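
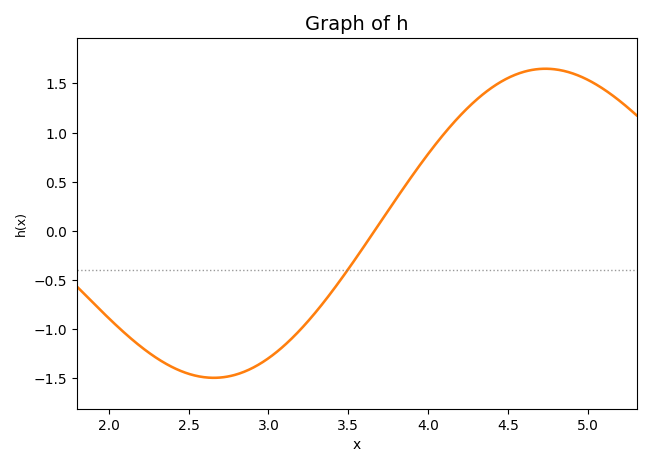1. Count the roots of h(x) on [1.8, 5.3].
1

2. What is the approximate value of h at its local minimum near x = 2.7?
-1.5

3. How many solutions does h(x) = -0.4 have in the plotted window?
1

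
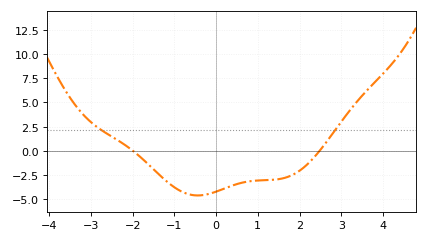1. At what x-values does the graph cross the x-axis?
-2, 2.48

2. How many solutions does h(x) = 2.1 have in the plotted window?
2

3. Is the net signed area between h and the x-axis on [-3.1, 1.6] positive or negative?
negative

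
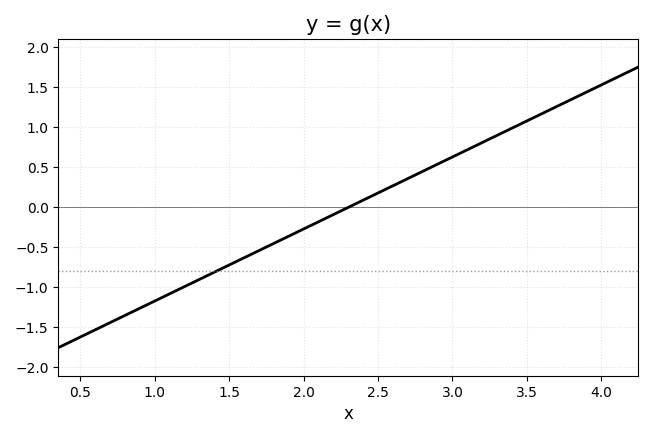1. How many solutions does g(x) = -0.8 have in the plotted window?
1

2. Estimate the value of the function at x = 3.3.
0.9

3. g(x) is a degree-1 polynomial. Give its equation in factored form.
y = 0.9(x - 2.3)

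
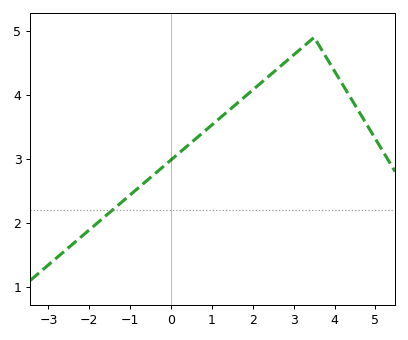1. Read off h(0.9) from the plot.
3.48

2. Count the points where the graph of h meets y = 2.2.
1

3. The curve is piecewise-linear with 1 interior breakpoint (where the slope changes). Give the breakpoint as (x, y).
(3.5, 4.9)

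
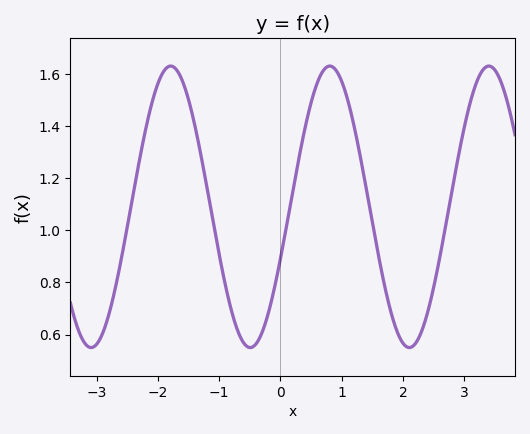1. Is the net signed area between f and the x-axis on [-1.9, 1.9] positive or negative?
positive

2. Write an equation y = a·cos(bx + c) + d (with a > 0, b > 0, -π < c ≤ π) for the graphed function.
y = 0.54cos(2.42x - 1.95) + 1.09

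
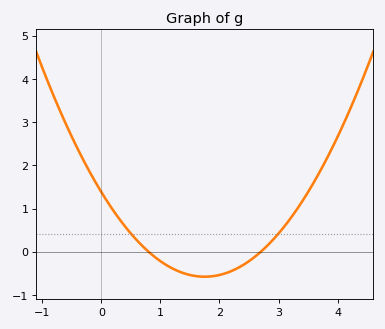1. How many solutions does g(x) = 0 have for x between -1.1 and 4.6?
2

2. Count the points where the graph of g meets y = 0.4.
2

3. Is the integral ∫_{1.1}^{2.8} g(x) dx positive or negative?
negative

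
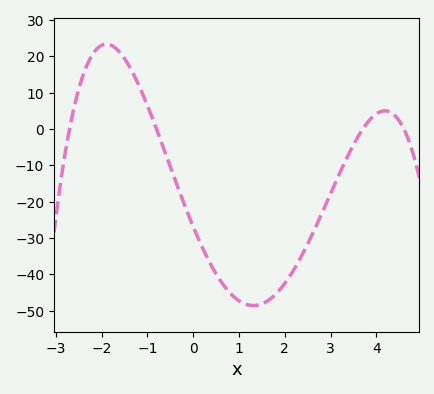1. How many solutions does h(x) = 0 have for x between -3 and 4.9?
4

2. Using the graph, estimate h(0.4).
-37.6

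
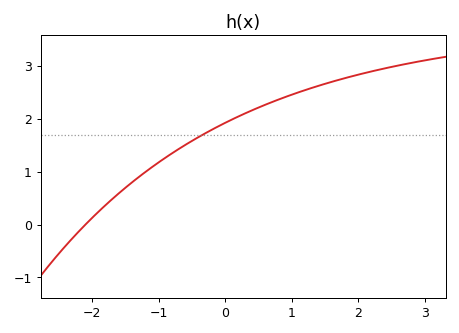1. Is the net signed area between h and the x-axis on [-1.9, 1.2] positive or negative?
positive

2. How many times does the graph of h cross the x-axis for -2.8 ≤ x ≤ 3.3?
1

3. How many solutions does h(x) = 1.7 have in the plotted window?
1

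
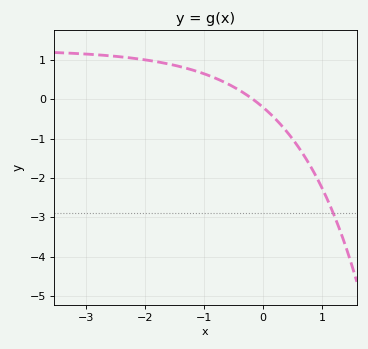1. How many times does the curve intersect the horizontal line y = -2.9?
1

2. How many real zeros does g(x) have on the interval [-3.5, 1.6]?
1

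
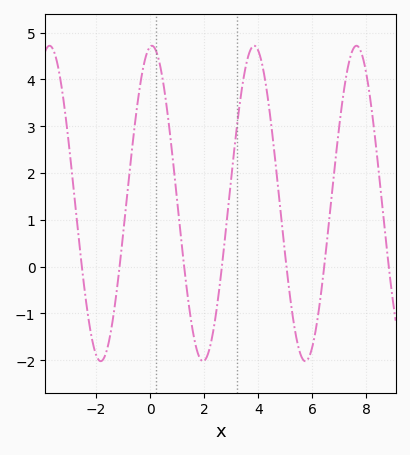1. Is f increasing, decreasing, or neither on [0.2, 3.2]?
neither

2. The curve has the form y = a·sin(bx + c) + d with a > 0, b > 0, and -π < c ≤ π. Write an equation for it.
y = 3.37sin(1.7x + 1.5) + 1.35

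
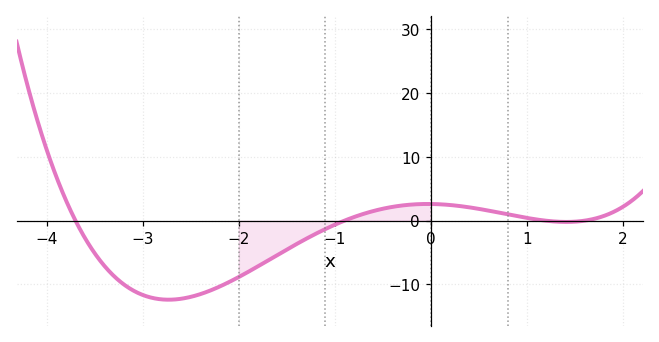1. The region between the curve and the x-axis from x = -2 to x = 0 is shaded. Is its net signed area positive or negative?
negative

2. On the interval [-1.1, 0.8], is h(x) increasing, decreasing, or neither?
neither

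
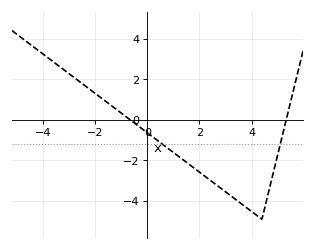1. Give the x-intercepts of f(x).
-0.658, 5.33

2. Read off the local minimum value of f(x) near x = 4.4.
-4.9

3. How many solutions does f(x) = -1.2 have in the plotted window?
2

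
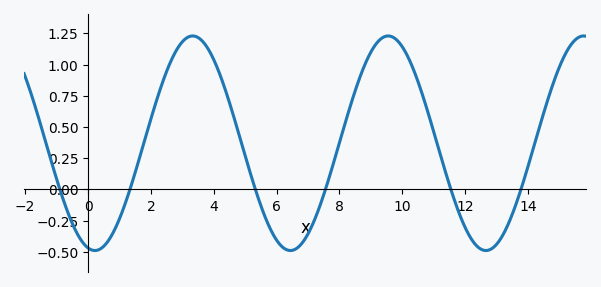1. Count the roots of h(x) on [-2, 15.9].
6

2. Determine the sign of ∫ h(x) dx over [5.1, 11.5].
positive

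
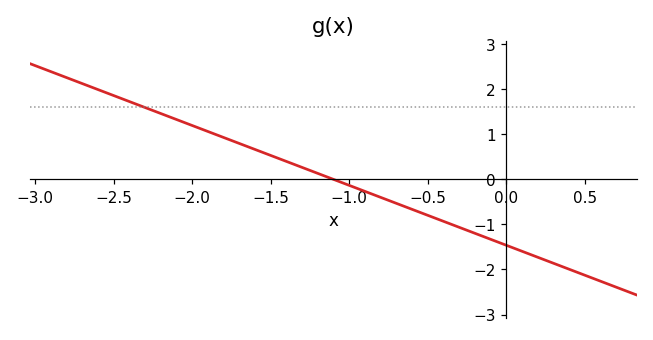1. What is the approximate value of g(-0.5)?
-0.8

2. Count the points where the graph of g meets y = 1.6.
1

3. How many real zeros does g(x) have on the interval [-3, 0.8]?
1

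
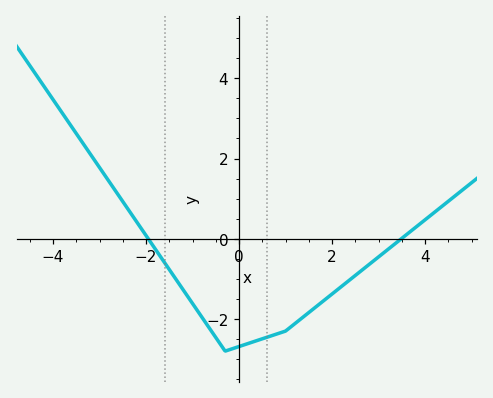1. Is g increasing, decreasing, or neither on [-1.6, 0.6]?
neither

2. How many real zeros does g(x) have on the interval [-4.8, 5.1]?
2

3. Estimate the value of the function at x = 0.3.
-2.6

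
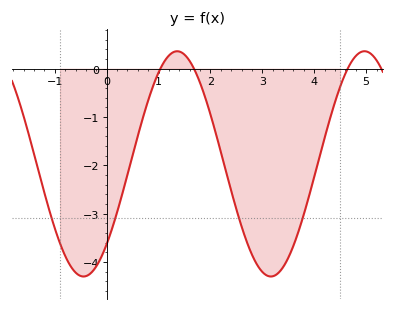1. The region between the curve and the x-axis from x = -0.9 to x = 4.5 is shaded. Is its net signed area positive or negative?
negative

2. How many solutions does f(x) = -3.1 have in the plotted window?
4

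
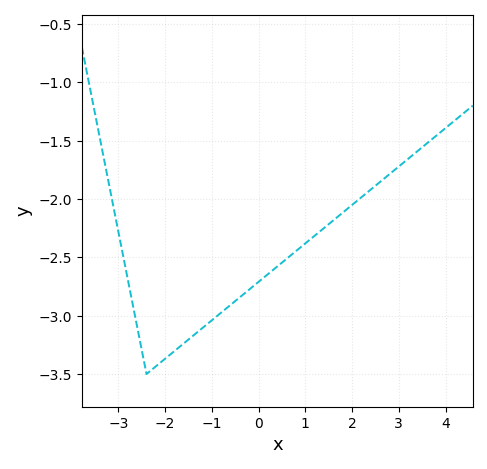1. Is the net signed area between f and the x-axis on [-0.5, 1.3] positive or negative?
negative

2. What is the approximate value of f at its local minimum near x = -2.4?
-3.5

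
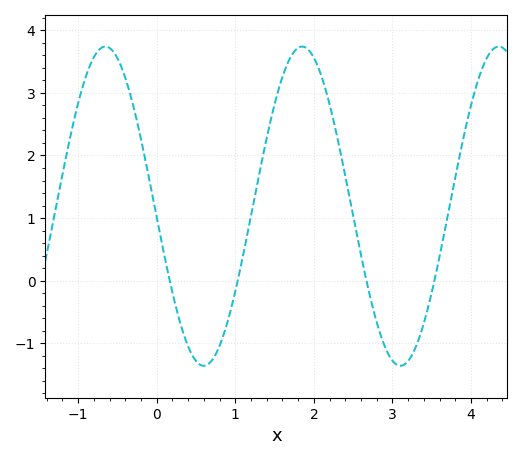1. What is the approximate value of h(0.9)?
-0.661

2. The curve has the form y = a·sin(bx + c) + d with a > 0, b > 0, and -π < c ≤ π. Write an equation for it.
y = 2.55sin(2.51x - 3.07) + 1.19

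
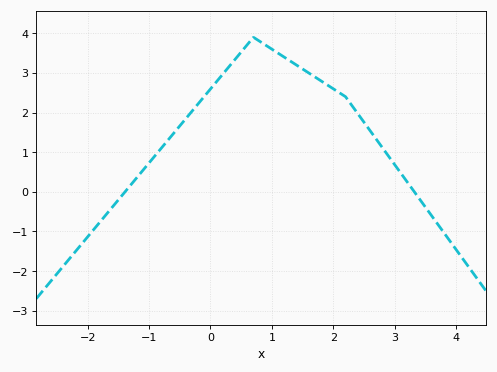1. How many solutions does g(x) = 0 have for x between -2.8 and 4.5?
2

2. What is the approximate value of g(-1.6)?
-0.391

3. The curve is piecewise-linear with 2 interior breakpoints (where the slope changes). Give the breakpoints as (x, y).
(0.7, 3.9); (2.2, 2.4)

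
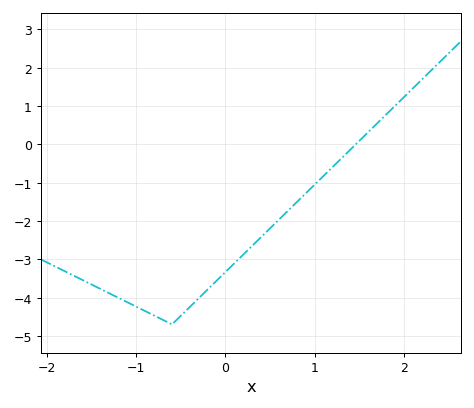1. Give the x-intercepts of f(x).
1.5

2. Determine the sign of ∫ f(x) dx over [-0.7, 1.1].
negative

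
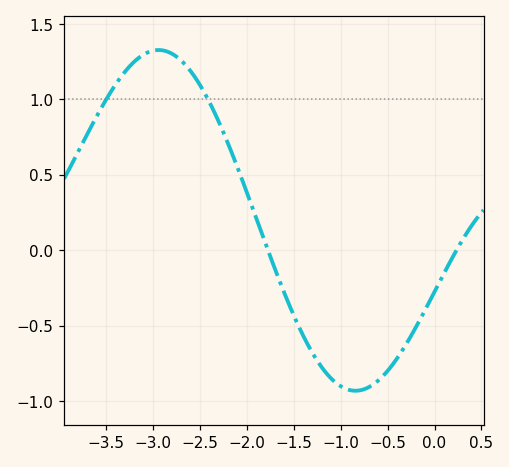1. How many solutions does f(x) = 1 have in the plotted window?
2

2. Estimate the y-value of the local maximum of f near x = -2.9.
1.35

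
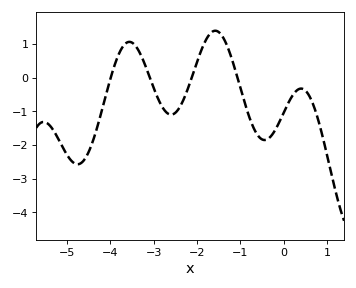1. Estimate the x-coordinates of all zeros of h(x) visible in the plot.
-4, -3.1, -2.1, -1.1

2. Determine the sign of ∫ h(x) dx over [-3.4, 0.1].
negative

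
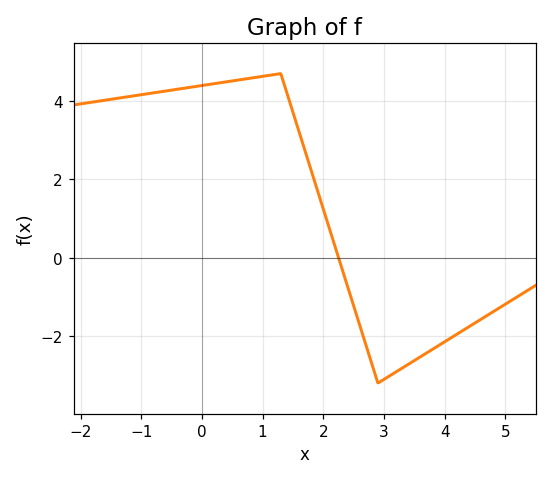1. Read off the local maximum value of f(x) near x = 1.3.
4.7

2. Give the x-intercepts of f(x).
2.25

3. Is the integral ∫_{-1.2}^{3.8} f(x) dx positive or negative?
positive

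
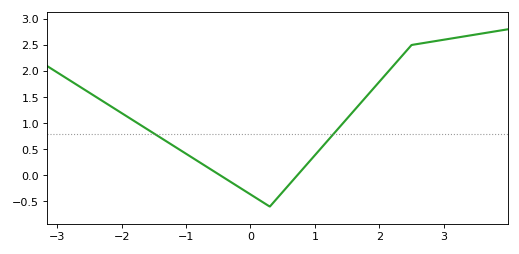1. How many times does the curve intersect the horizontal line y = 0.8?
2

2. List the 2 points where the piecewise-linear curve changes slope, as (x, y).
(0.3, -0.6); (2.5, 2.5)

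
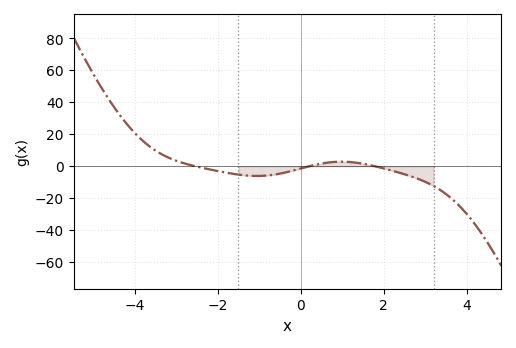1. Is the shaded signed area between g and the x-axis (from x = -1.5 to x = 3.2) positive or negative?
negative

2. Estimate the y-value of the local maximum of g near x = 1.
2.87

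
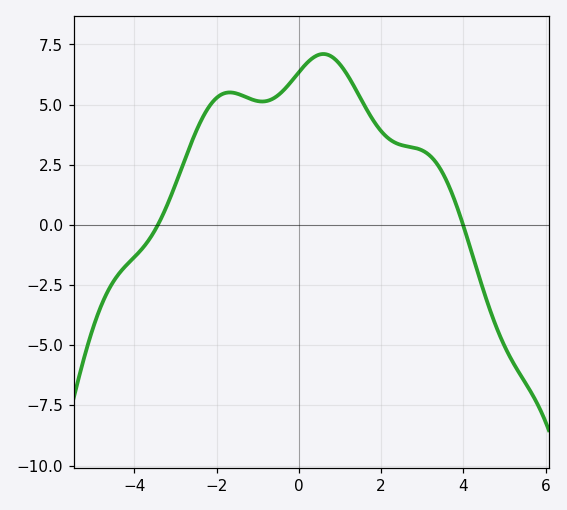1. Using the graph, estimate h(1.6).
5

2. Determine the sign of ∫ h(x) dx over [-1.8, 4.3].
positive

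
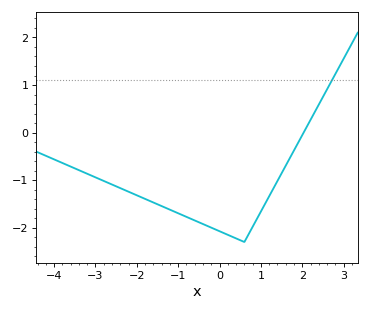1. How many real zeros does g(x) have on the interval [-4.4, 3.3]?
1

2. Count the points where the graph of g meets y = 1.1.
1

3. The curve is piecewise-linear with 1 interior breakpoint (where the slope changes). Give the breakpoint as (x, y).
(0.6, -2.3)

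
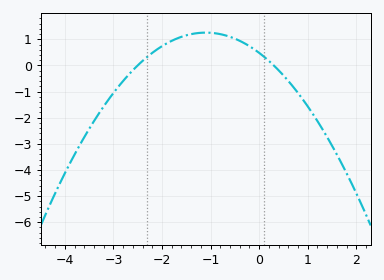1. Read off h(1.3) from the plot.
-2.43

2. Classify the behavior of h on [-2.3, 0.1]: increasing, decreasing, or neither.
neither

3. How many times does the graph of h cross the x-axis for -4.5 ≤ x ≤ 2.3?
2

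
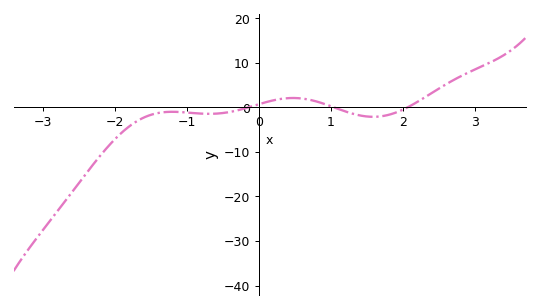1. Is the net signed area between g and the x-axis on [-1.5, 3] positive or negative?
positive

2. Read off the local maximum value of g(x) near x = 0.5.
2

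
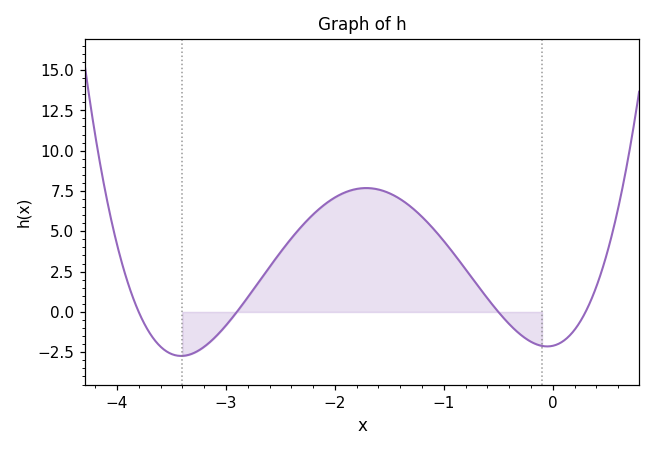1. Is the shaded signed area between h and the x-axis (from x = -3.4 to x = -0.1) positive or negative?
positive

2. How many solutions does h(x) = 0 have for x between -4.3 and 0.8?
4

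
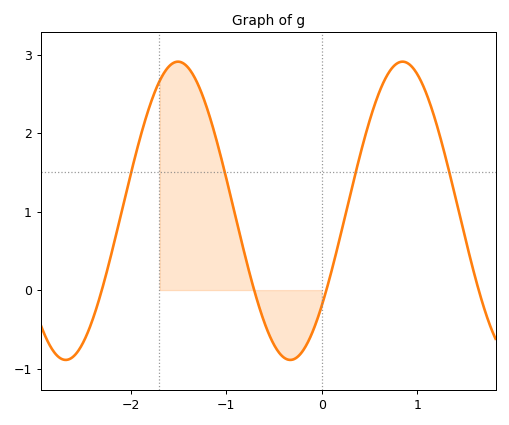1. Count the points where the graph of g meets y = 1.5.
4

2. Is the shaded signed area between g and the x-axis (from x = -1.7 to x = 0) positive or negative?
positive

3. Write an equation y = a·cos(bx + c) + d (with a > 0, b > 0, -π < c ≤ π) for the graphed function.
y = 1.9cos(2.67x - 2.26) + 1.01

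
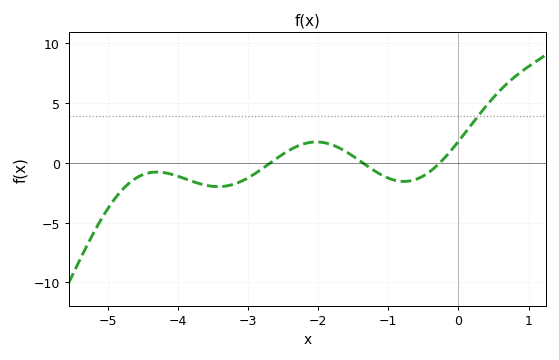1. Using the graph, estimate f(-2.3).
1.5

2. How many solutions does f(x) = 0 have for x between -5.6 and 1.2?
3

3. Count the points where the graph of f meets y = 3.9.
1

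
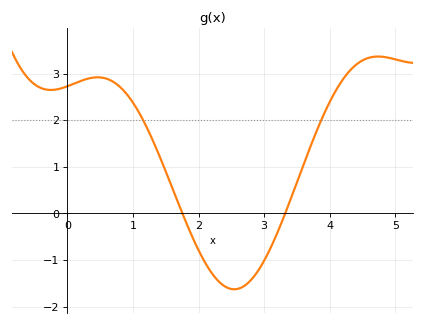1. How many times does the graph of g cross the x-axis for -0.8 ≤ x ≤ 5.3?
2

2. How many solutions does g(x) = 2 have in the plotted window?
2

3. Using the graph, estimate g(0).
2.73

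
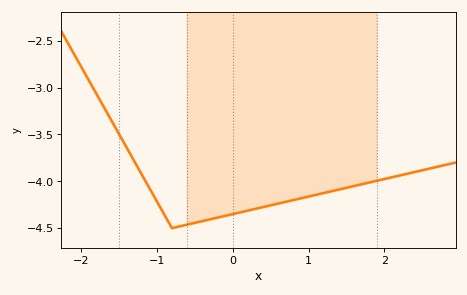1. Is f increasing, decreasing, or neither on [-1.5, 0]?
neither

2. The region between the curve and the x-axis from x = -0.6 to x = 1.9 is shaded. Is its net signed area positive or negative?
negative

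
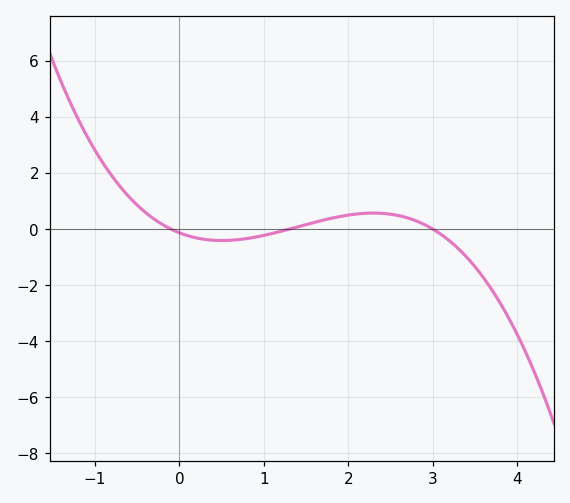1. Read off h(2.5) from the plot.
0.6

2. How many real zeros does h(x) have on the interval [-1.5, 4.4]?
3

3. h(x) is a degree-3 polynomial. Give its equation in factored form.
y = -0.34(x + 0.1)(x - 1.3)(x - 3)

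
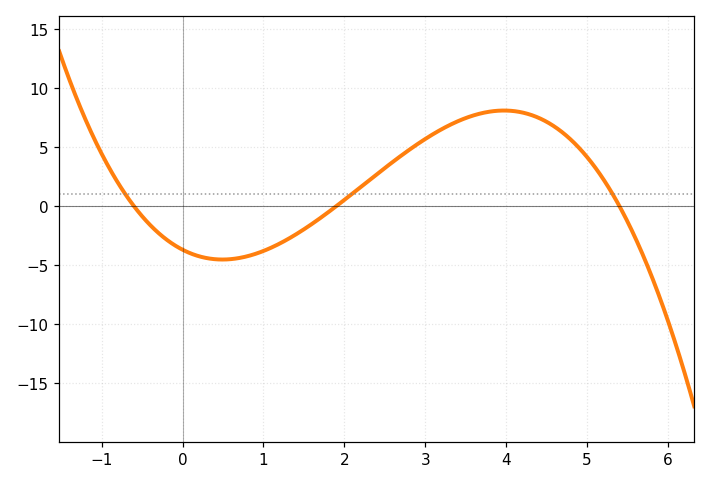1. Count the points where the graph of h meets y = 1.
3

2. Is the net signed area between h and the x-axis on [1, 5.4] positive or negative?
positive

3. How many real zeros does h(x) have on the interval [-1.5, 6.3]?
3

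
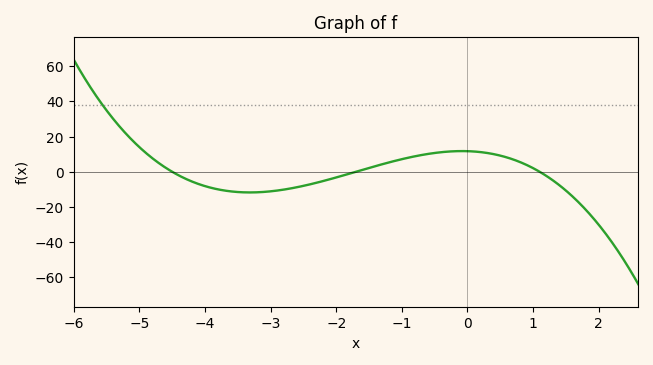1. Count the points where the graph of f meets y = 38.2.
1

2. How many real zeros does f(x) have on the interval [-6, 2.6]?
3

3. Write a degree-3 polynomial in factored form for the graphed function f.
y = -1.39(x + 4.5)(x + 1.7)(x - 1.1)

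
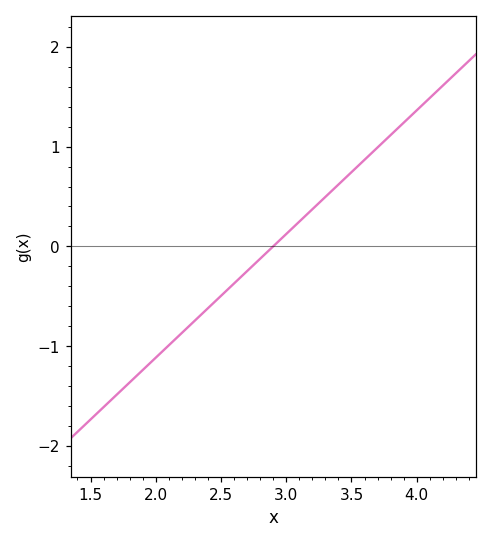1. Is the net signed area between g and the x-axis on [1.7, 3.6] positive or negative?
negative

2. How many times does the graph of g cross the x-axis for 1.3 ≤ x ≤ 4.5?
1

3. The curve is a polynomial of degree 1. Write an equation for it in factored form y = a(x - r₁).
y = 1.24(x - 2.9)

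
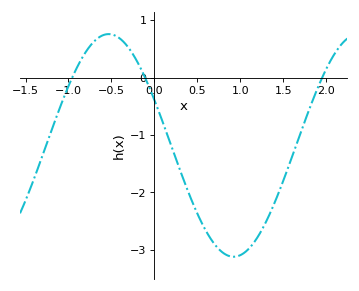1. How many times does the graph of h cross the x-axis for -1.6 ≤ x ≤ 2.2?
3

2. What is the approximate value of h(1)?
-3.1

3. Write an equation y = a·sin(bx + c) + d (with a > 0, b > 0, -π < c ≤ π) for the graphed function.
y = 1.94sin(2.2x + 2.7) - 1.18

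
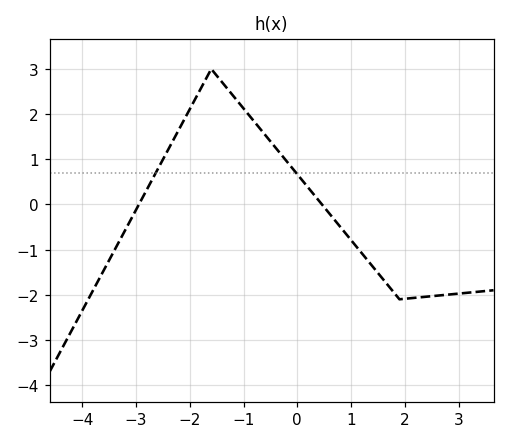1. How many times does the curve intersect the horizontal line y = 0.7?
2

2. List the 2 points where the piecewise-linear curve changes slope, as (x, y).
(-1.6, 3); (1.9, -2.1)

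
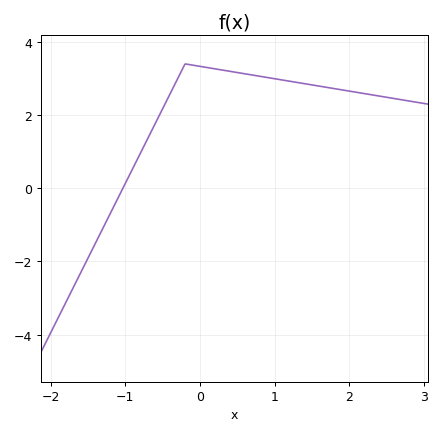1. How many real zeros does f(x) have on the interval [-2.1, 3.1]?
1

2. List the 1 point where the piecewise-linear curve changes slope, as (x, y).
(-0.2, 3.4)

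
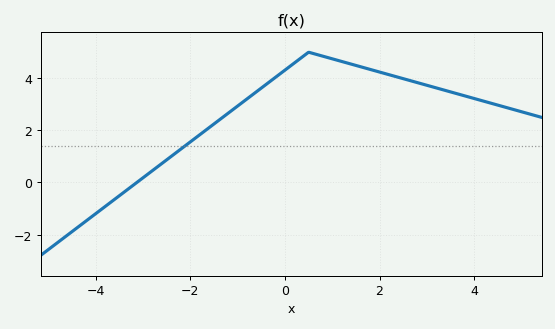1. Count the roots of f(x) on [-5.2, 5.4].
1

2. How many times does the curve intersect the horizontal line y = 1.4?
1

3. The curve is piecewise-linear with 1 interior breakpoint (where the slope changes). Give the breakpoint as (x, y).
(0.5, 5)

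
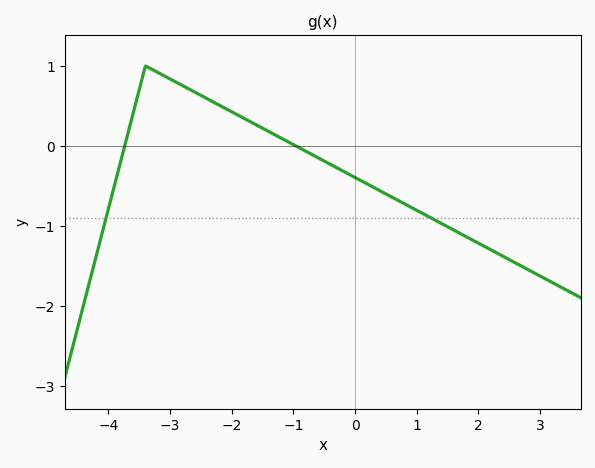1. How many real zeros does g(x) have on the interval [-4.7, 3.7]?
2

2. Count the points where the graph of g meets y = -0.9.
2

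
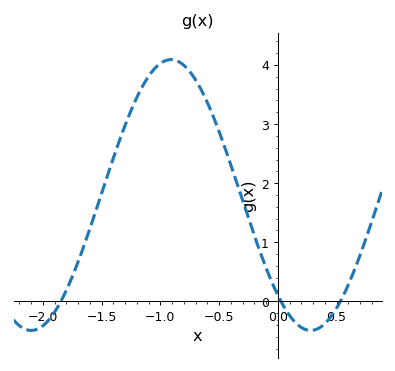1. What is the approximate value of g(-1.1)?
3.81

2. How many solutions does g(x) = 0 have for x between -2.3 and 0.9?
3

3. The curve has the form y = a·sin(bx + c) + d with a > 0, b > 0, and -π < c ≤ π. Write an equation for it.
y = 2.29sin(2.64x - 2.31) + 1.8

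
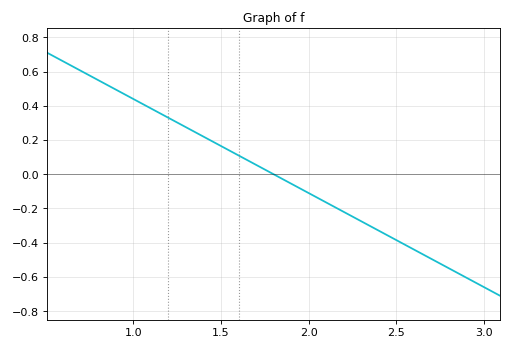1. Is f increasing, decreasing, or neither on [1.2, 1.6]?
decreasing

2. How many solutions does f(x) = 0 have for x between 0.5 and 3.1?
1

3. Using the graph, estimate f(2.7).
-0.495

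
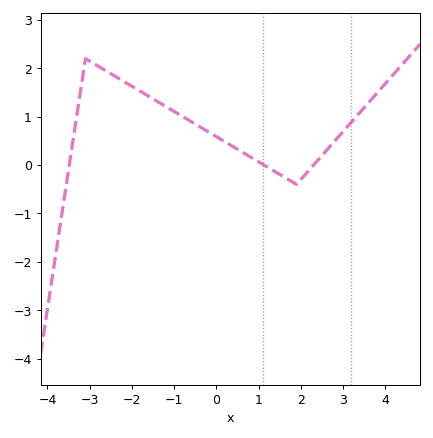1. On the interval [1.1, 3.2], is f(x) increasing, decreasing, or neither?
neither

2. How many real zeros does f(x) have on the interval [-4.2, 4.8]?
3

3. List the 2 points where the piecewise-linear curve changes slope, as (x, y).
(-3.1, 2.2); (1.9, -0.4)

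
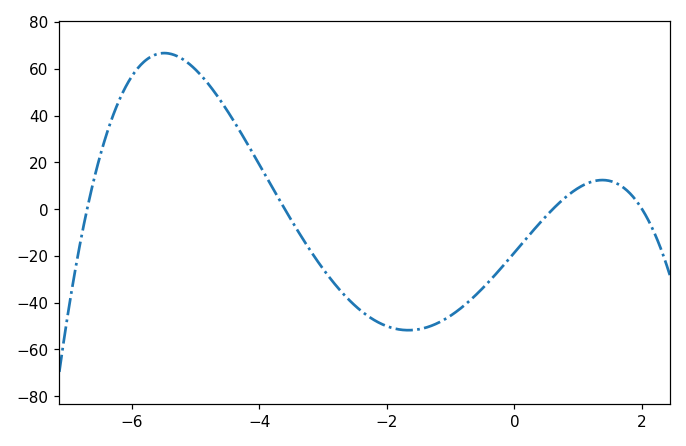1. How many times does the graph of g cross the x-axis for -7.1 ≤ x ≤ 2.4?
4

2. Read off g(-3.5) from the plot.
-4.62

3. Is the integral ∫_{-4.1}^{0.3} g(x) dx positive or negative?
negative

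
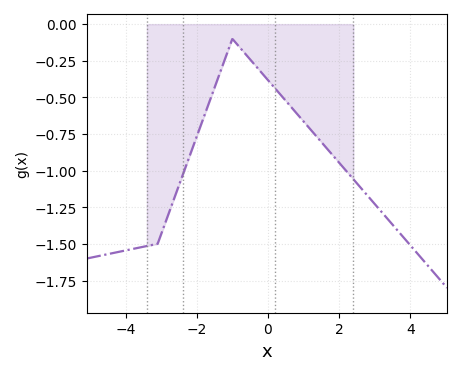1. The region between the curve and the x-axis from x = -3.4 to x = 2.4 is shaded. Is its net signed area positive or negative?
negative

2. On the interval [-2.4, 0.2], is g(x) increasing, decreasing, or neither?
neither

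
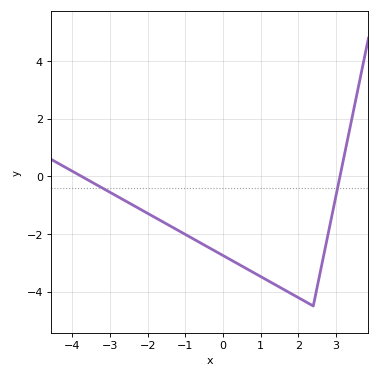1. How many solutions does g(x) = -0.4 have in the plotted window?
2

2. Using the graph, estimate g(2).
-4.2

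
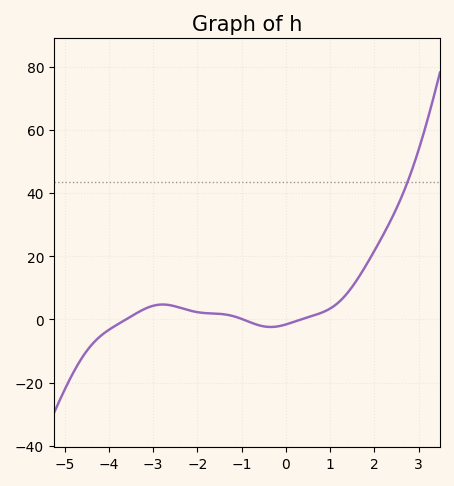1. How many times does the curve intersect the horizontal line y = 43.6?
1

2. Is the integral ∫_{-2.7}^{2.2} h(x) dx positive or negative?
positive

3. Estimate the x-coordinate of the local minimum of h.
-0.343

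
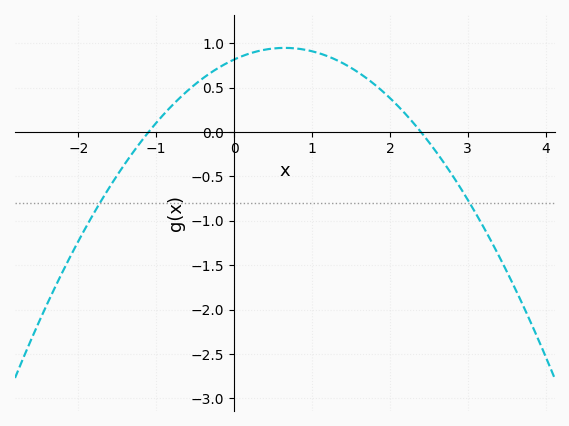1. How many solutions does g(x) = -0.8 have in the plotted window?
2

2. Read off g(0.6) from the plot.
0.95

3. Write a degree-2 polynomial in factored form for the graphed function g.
y = -0.31(x + 1.1)(x - 2.4)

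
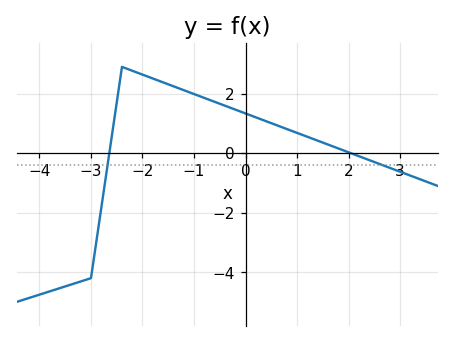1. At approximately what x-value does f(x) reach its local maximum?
-2.4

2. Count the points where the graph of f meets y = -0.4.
2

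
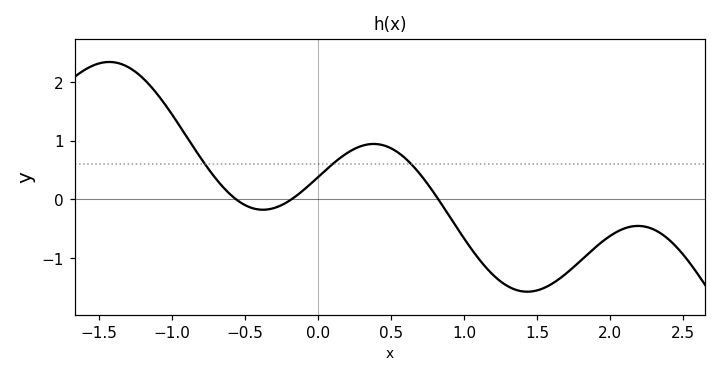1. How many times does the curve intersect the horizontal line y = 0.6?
3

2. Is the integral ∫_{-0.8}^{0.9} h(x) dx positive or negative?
positive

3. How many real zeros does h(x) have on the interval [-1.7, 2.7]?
3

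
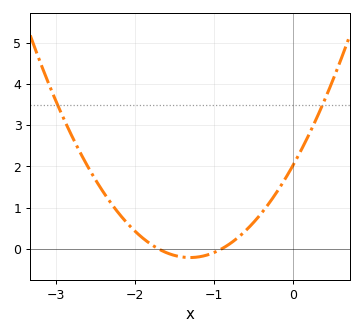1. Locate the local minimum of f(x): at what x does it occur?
-1.3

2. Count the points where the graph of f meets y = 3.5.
2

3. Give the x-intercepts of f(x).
-1.7, -0.9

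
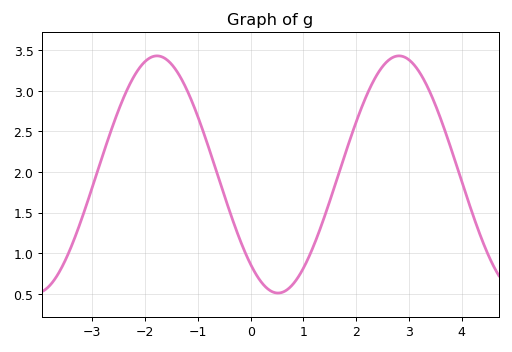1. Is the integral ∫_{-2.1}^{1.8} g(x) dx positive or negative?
positive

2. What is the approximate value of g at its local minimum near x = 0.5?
0.51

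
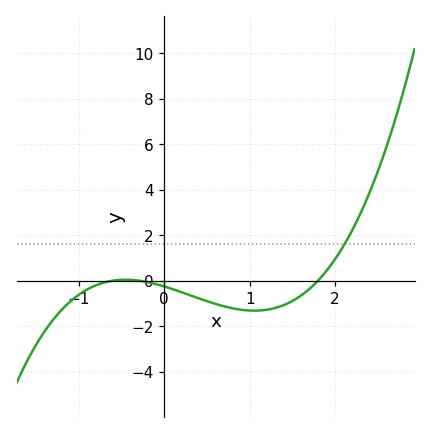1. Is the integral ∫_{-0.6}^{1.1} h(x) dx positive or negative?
negative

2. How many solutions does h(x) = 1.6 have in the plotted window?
1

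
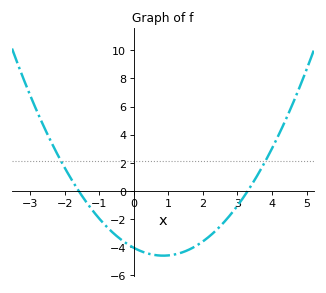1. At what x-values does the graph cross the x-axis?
-1.6, 3.2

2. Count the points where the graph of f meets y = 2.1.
2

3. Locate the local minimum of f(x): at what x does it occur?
0.8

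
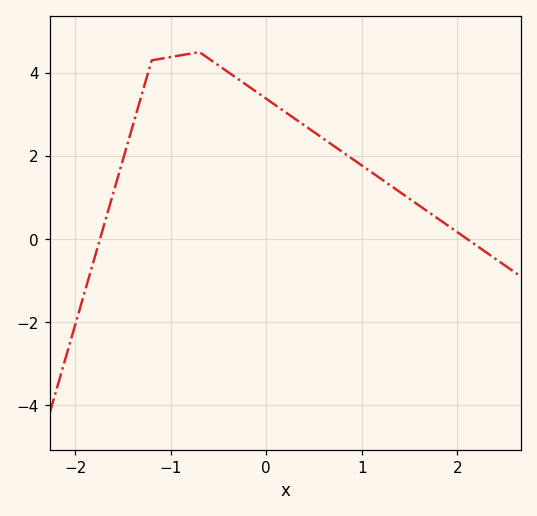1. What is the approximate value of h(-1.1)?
4.34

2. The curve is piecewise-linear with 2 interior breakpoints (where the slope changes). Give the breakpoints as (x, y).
(-1.2, 4.3); (-0.7, 4.5)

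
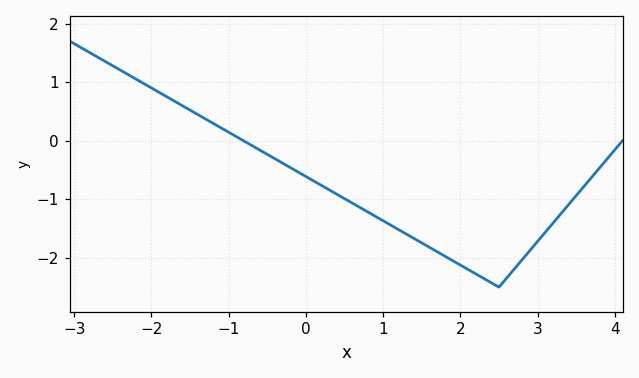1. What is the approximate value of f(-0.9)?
0.069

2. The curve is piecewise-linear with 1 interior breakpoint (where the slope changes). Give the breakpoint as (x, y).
(2.5, -2.5)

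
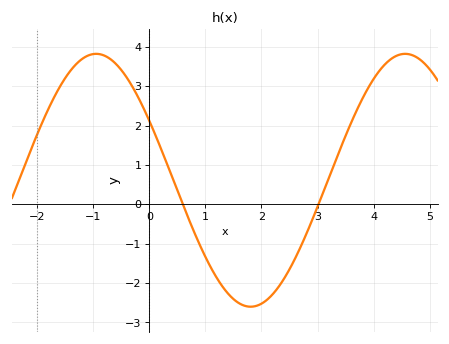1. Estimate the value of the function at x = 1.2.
-1.9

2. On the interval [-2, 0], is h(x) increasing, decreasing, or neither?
neither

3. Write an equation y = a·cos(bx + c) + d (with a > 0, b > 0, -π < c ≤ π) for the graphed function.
y = 3.21cos(1.1x + 1.1) + 0.61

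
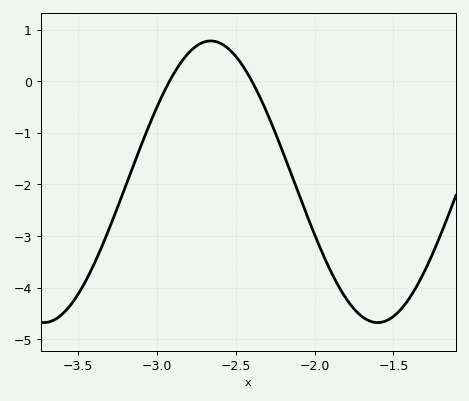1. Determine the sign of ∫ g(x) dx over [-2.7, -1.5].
negative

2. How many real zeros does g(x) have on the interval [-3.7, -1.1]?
2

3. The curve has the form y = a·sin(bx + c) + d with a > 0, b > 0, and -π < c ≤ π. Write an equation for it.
y = 2.73sin(3x - 3.1) - 1.95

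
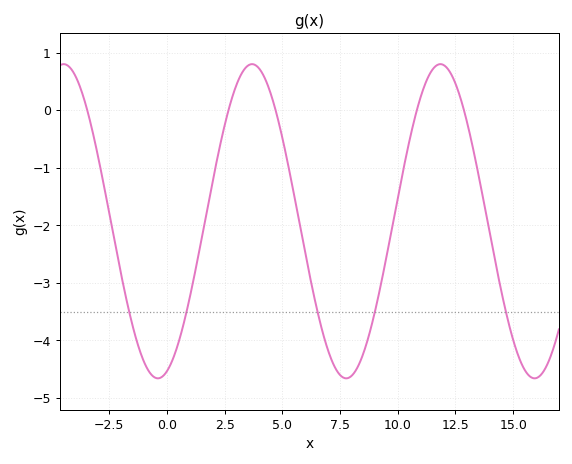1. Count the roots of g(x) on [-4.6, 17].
5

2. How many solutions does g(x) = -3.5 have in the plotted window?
5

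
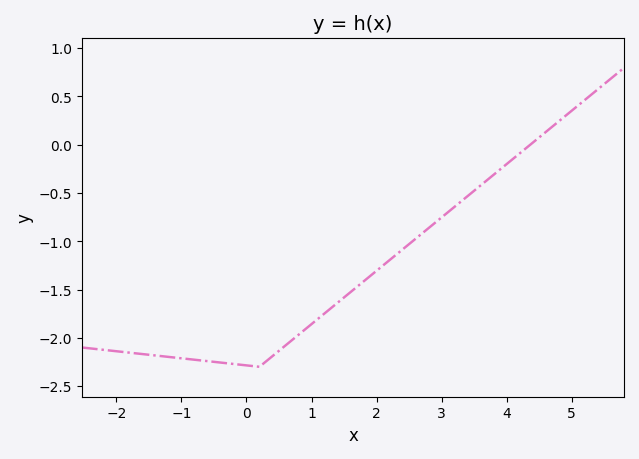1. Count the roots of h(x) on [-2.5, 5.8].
1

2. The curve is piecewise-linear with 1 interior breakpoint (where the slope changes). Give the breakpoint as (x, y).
(0.2, -2.3)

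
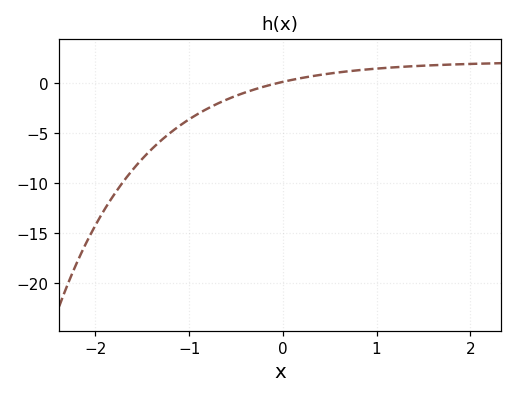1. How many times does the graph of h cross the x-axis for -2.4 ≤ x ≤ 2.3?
1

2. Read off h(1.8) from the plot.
1.85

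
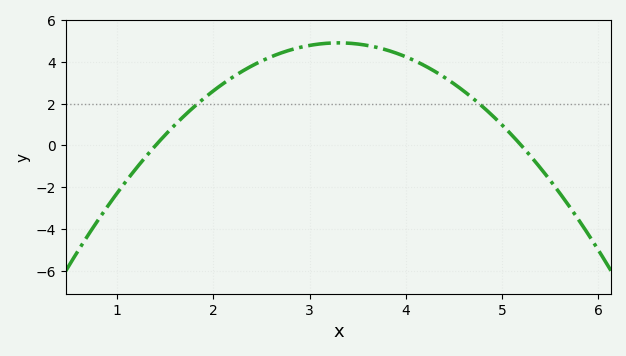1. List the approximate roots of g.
1.4, 5.2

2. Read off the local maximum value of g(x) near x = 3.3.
4.91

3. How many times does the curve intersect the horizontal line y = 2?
2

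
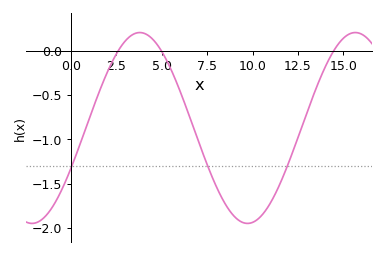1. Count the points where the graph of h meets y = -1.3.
3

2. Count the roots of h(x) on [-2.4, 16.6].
3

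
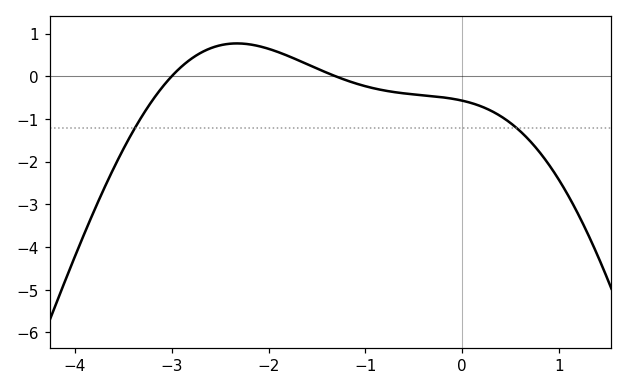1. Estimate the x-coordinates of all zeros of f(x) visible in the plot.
-3, -1.31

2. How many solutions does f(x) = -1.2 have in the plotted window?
2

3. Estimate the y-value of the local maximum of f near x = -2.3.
0.771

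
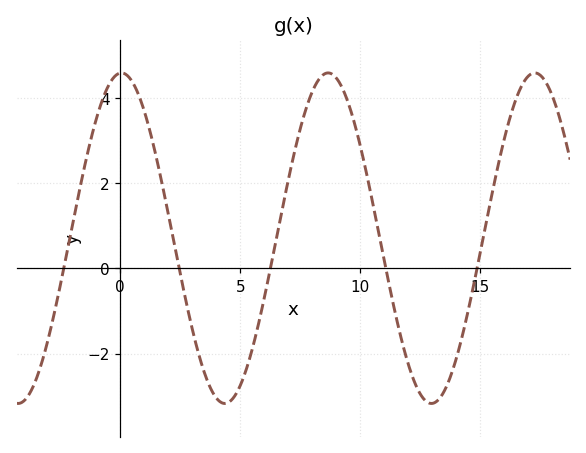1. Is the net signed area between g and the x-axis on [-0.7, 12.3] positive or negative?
positive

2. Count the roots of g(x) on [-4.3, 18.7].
5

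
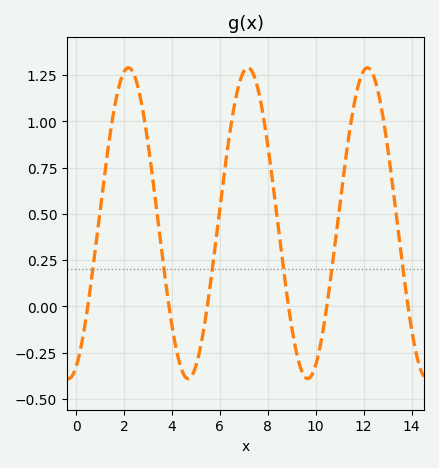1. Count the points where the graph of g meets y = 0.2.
6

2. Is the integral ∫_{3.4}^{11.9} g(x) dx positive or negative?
positive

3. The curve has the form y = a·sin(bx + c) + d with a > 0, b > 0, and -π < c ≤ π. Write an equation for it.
y = 0.84sin(1.26x - 1.18) + 0.45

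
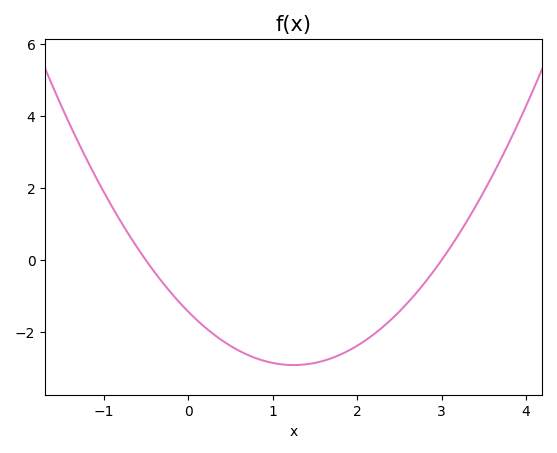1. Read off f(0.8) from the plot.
-2.72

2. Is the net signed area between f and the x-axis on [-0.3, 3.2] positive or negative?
negative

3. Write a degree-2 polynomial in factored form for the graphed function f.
y = 0.95(x + 0.5)(x - 3)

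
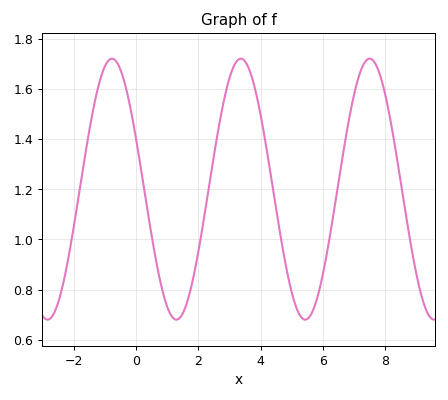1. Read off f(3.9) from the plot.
1.56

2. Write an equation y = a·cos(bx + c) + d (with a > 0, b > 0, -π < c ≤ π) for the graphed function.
y = 0.52cos(1.52x + 1.17) + 1.2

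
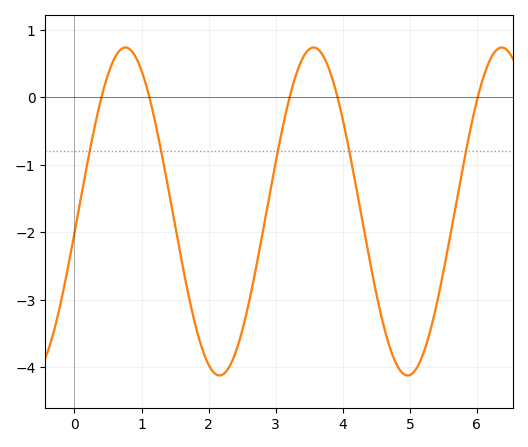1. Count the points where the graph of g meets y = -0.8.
5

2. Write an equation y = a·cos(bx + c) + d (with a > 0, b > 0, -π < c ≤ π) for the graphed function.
y = 2.43cos(2.24x - 1.7) - 1.69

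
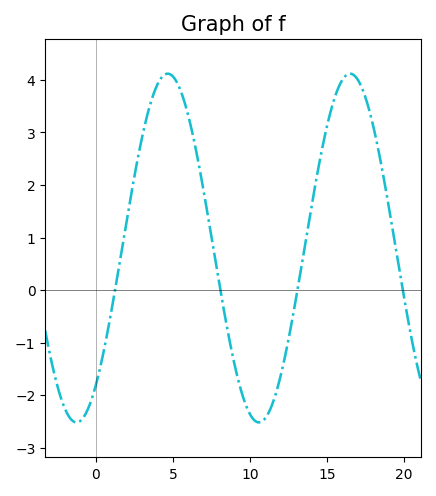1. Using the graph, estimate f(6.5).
2.7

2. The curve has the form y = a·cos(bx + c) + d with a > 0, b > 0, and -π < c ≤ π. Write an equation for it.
y = 3.32cos(0.53x - 2.5) + 0.8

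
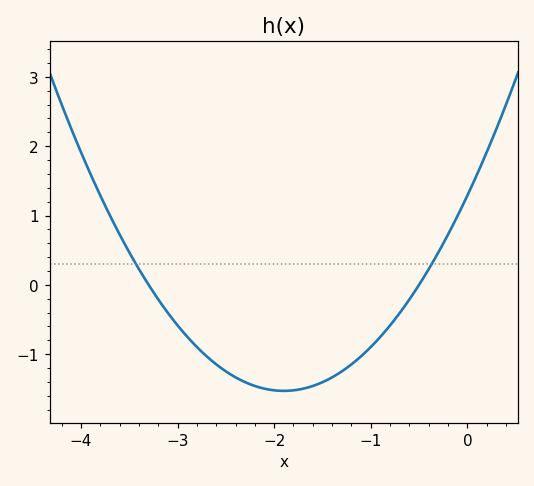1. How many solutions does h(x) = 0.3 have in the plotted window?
2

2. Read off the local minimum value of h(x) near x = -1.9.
-1.53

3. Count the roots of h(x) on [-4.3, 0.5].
2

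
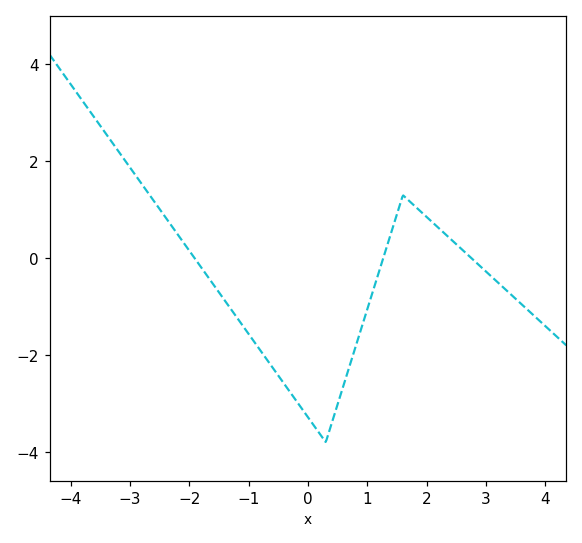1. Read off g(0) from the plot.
-3.2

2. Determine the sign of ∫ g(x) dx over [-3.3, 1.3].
negative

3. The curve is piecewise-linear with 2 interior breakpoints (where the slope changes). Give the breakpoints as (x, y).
(0.3, -3.8); (1.6, 1.3)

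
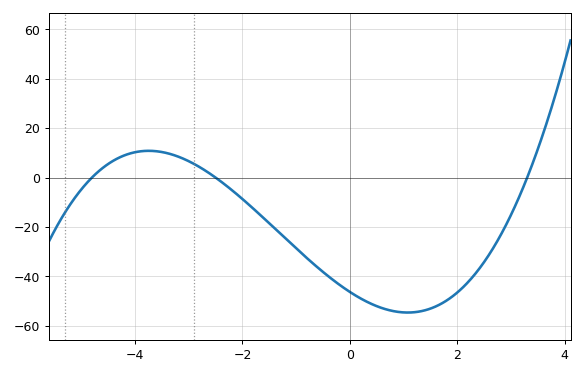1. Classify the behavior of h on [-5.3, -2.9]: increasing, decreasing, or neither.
neither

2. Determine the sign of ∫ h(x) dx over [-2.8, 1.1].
negative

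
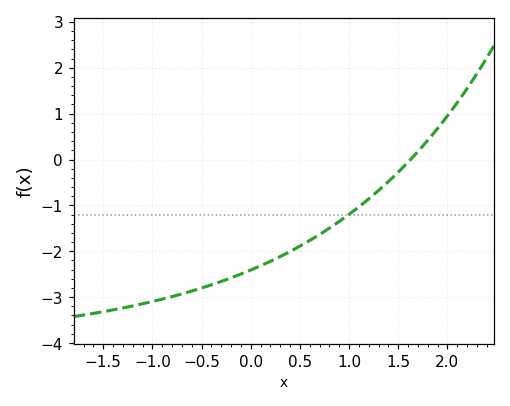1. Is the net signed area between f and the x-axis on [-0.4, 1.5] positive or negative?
negative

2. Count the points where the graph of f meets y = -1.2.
1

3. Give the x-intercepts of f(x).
1.6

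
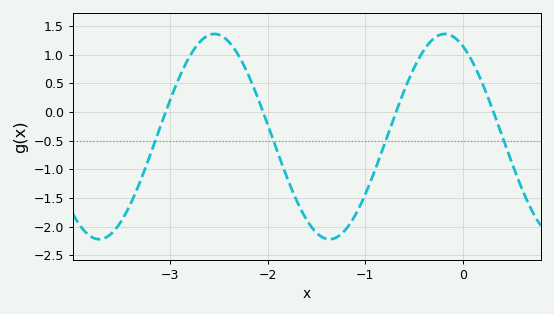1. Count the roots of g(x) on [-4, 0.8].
4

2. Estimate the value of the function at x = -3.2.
-0.75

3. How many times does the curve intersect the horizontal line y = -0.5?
4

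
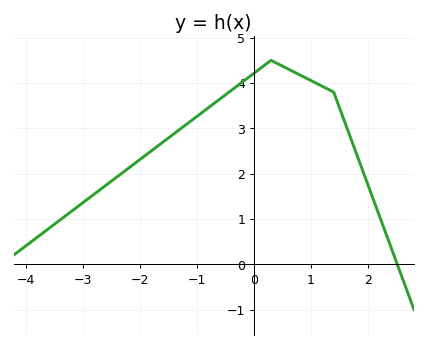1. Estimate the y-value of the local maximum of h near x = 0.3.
4.5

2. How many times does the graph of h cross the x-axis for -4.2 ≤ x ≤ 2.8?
1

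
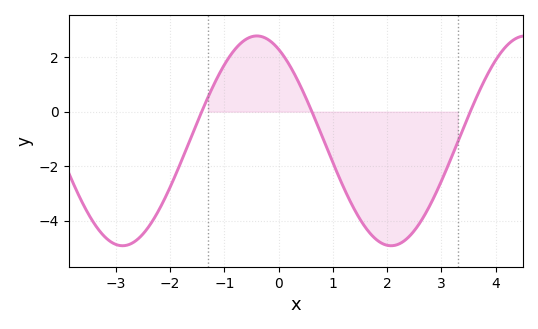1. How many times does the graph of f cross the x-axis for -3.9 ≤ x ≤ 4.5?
3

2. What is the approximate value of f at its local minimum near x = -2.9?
-5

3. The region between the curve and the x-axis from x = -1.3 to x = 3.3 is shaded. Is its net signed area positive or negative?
negative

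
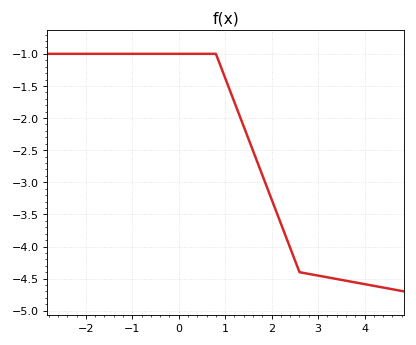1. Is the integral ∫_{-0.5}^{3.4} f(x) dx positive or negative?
negative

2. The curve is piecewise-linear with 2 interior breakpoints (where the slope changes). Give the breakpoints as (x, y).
(0.8, -1); (2.6, -4.4)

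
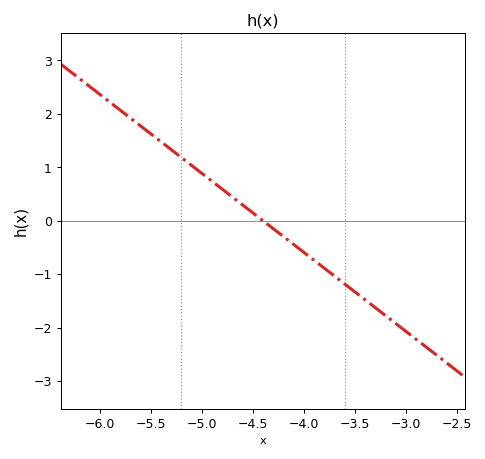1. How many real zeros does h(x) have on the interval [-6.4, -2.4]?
1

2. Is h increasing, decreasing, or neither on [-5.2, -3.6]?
decreasing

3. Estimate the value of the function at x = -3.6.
-1.18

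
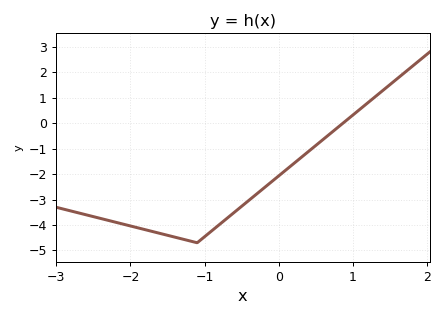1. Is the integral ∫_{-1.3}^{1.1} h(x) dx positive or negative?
negative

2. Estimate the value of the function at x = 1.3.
1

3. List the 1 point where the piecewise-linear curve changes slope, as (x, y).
(-1.1, -4.7)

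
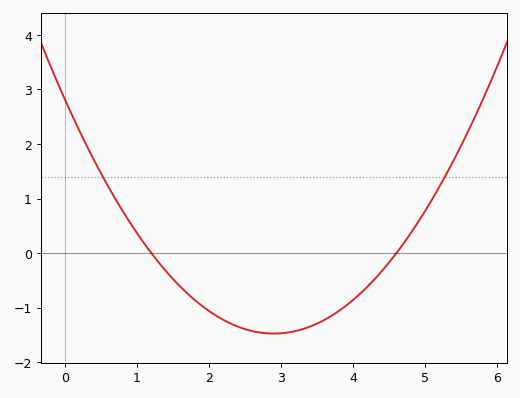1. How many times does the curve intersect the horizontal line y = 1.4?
2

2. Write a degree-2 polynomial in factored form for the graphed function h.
y = 0.51(x - 1.2)(x - 4.6)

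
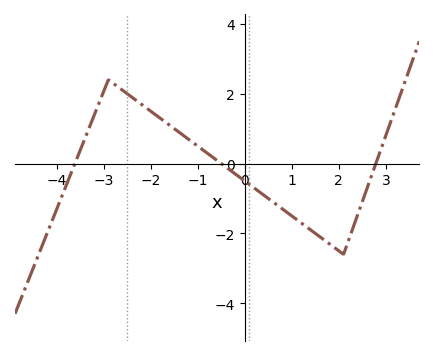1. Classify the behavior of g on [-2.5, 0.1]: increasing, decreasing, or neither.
decreasing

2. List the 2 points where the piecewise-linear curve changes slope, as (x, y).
(-2.9, 2.4); (2.1, -2.6)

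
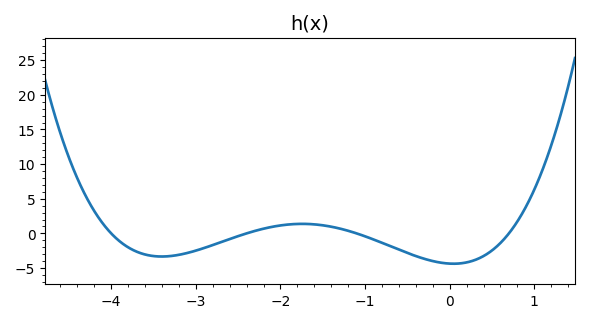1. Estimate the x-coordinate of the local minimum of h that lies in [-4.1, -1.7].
-3.4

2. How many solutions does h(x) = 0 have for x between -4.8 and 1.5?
4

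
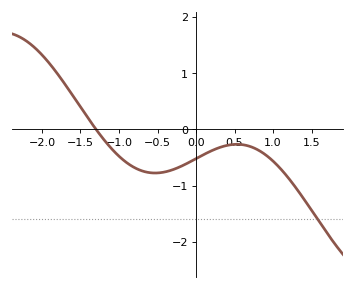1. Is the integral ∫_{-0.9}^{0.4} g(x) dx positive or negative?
negative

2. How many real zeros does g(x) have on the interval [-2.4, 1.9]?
1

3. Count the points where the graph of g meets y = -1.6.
1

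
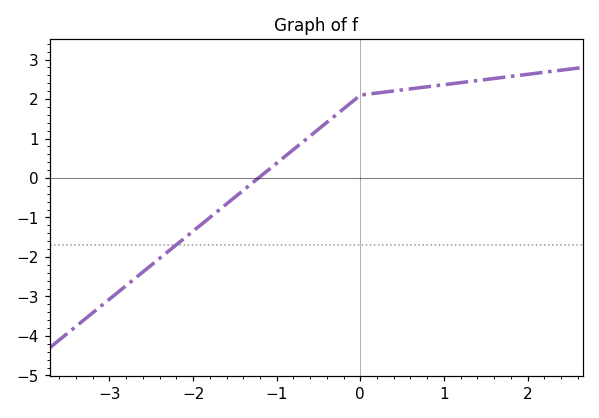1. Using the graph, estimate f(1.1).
2.4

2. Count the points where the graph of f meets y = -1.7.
1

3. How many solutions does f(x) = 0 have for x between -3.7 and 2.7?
1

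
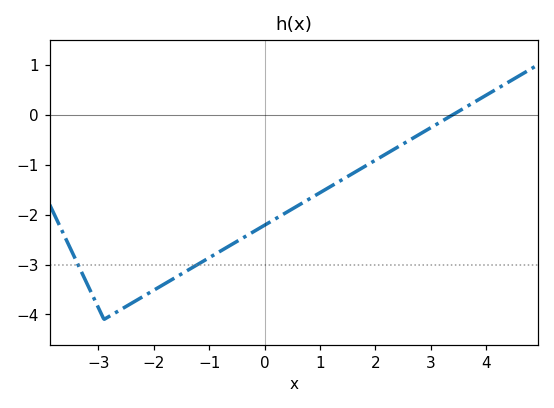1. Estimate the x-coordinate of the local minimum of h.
-2.9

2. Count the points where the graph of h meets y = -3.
2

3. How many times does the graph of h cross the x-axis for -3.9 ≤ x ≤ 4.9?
1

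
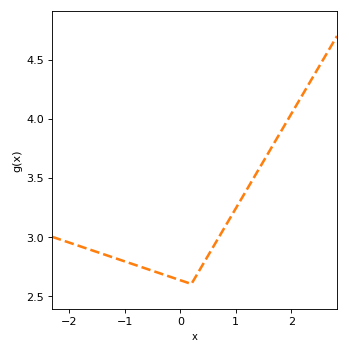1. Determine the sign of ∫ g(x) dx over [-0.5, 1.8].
positive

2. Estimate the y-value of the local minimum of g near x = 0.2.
2.6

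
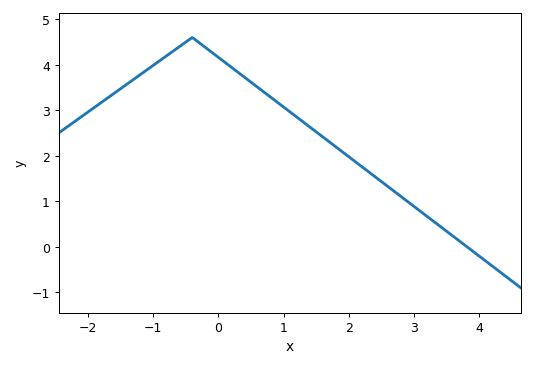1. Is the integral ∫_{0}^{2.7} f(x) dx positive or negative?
positive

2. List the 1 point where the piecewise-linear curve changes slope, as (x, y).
(-0.4, 4.6)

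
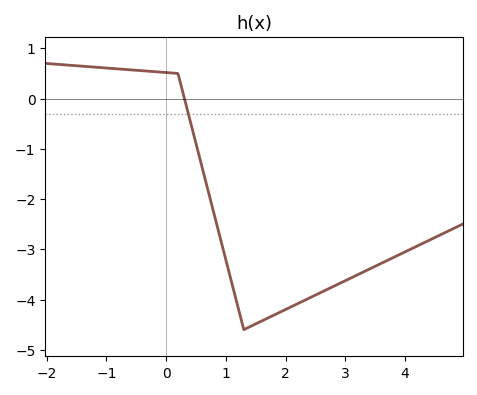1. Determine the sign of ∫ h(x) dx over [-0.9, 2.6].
negative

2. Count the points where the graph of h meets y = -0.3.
1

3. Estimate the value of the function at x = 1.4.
-4.5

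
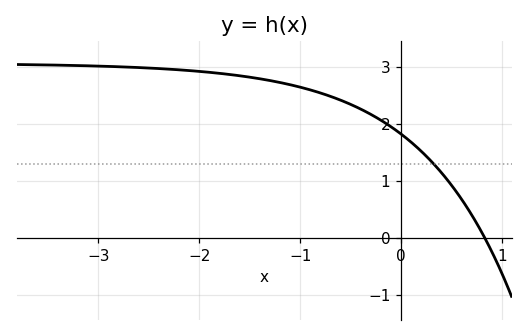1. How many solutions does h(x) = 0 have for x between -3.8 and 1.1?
1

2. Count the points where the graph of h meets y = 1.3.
1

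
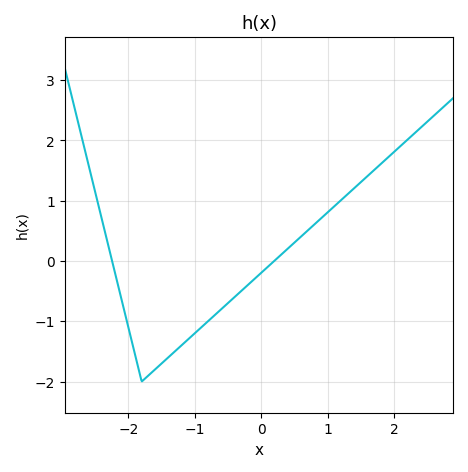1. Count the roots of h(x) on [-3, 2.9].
2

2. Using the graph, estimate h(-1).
-1.2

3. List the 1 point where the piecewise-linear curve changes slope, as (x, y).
(-1.8, -2)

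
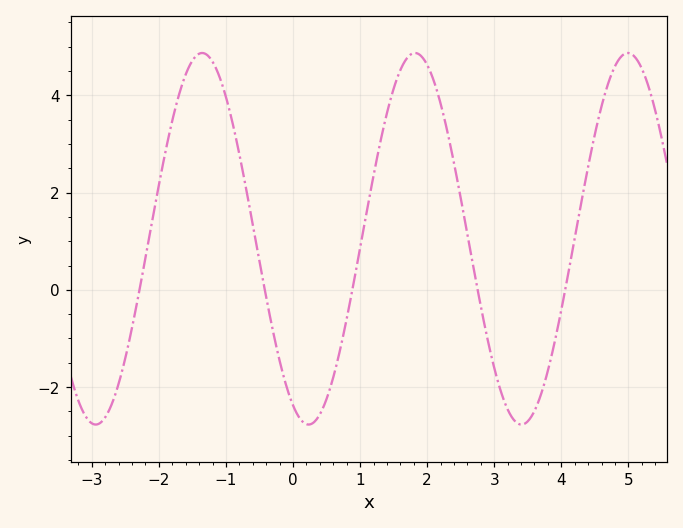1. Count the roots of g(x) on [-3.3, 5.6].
5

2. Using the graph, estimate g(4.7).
4.25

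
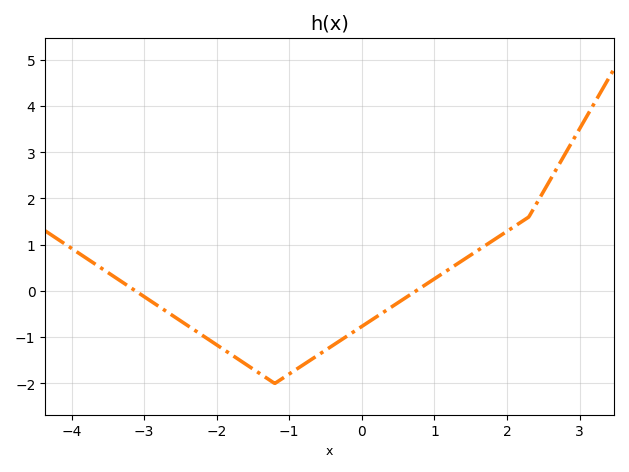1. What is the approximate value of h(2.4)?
1.9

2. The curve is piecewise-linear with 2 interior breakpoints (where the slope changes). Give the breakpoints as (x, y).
(-1.2, -2); (2.3, 1.6)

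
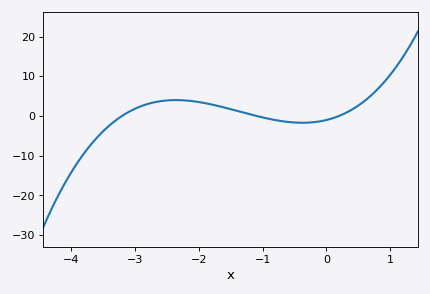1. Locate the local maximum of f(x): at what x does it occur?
-2.36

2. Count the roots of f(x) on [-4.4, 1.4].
3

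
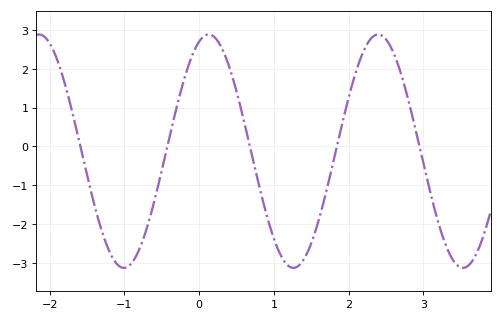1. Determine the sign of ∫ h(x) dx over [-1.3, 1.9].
negative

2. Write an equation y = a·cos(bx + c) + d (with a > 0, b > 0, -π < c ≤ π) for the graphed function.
y = 3cos(2.77x - 0.35) - 0.12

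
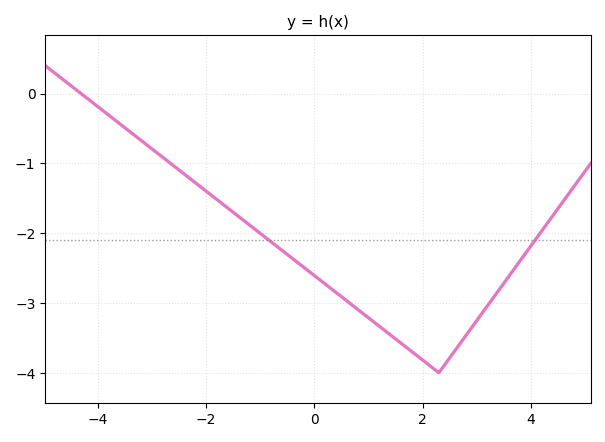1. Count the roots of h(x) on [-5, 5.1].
1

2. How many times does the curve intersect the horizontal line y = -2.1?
2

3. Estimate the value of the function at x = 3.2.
-3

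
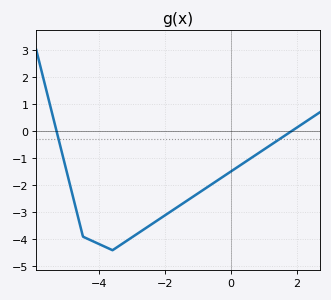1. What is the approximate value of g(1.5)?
-0.276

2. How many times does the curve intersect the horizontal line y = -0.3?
2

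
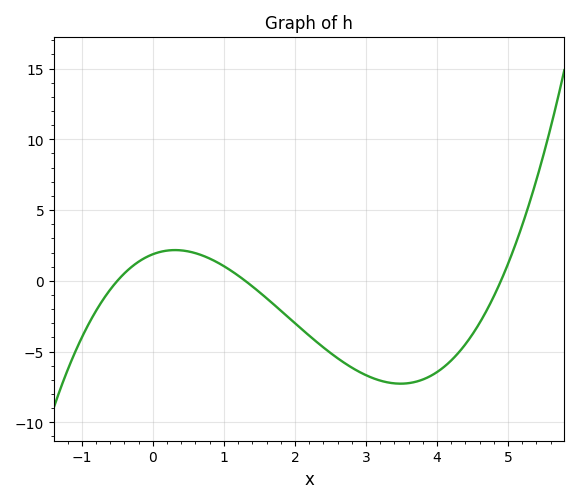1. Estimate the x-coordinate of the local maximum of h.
0.314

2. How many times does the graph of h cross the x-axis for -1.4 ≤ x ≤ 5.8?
3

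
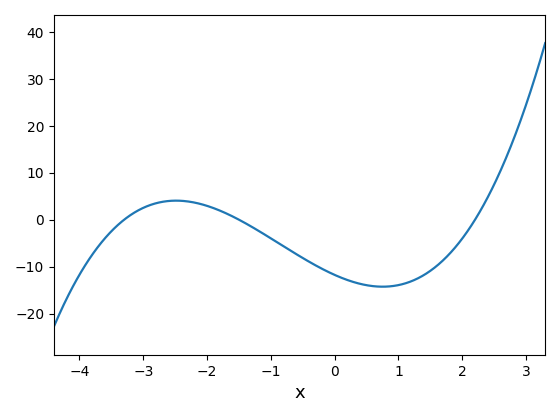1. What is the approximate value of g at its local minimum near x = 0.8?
-14.3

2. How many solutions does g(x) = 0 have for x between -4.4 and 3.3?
3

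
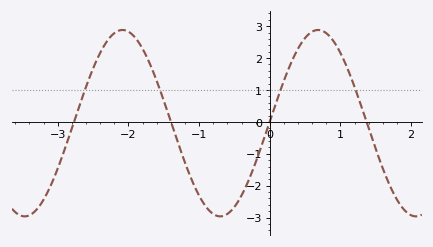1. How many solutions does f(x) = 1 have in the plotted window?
4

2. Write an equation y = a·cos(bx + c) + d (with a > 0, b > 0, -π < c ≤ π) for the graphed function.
y = 2.92cos(2.3x - 1.6) - 0.04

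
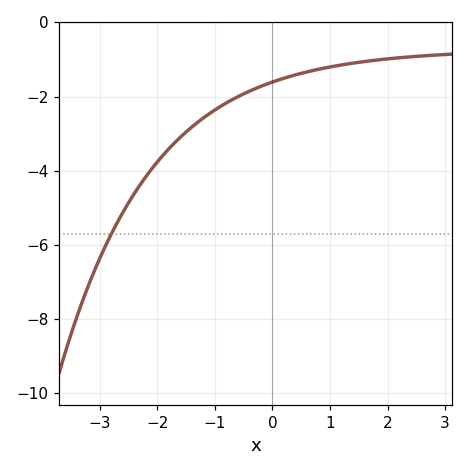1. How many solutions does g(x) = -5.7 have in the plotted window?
1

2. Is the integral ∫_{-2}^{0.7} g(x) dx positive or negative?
negative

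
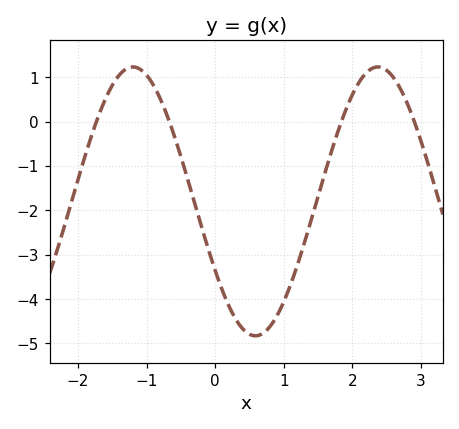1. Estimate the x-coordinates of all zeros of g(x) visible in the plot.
-1.73, -0.668, 1.84, 2.9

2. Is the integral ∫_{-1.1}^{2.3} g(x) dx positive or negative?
negative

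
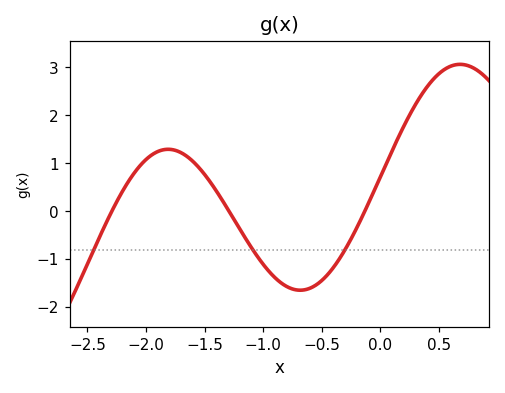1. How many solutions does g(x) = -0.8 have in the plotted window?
3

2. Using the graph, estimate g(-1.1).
-0.8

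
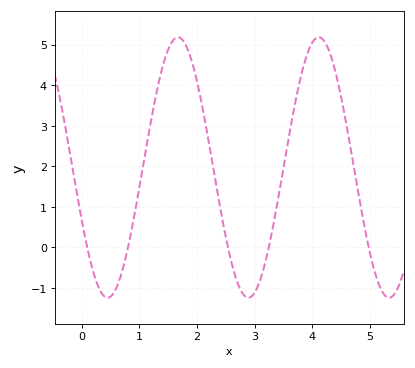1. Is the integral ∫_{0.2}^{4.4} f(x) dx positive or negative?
positive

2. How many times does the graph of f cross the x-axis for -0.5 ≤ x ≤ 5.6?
5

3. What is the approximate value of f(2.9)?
-1.2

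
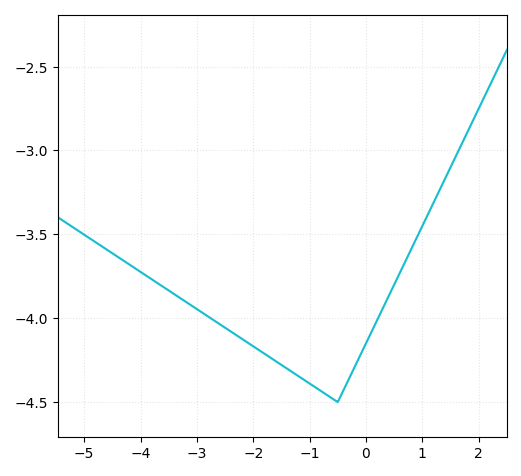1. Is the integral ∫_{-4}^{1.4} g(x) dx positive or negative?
negative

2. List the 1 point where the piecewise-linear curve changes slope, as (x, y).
(-0.5, -4.5)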